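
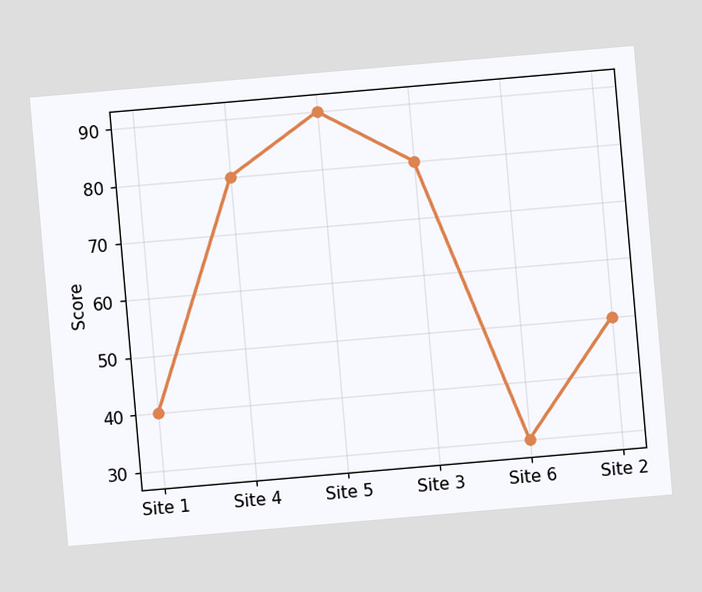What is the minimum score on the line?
The chart is tilted about 5° counter-clockwise. The lowest point is at Site 6, and reading across to the y-axis gives 30.

30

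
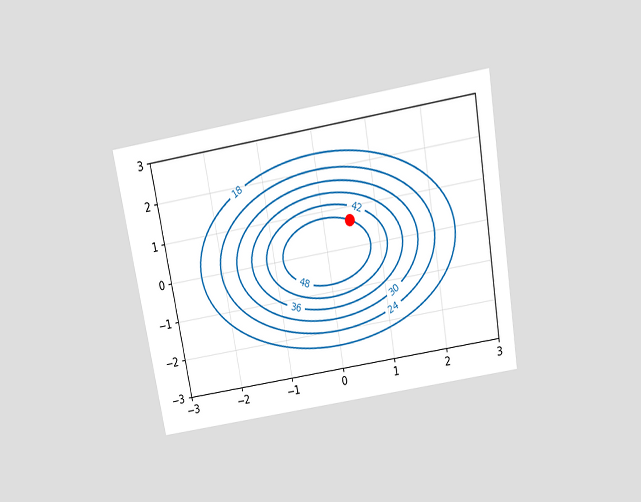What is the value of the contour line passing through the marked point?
48

The chart is tilted about 10° counter-clockwise and viewed slightly from above. The marked point sits on the contour labelled 48.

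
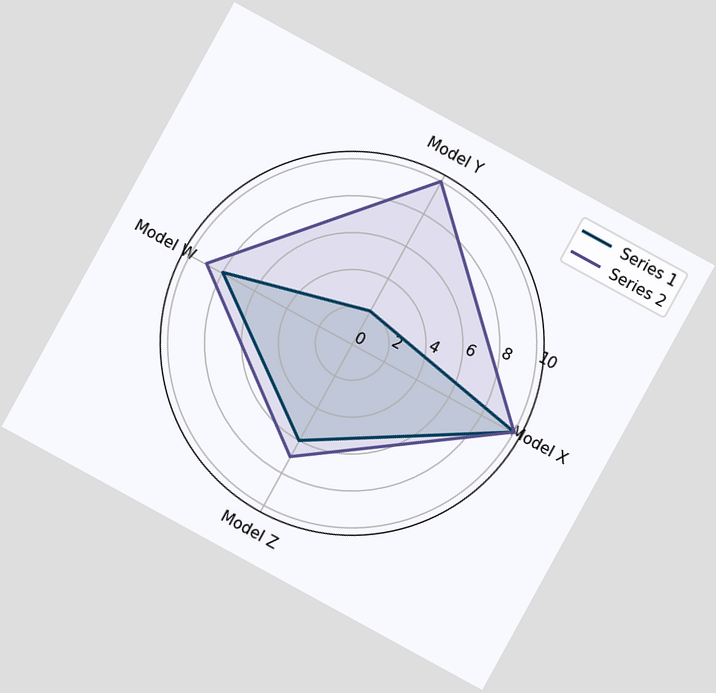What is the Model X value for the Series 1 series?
The chart is tilted about 29° clockwise. On the Model X axis, Series 1 reaches 10.

10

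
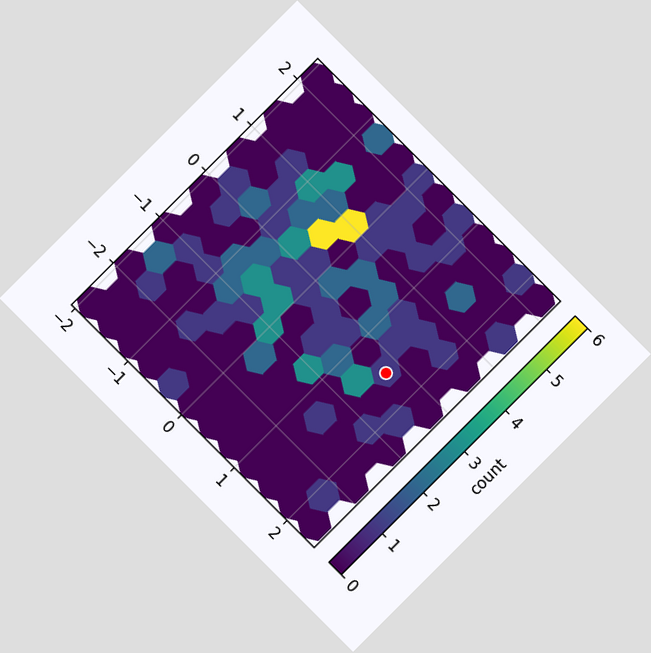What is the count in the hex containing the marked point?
The chart is tilted about 45° clockwise. The marked hex reads 1 on the colorbar.

1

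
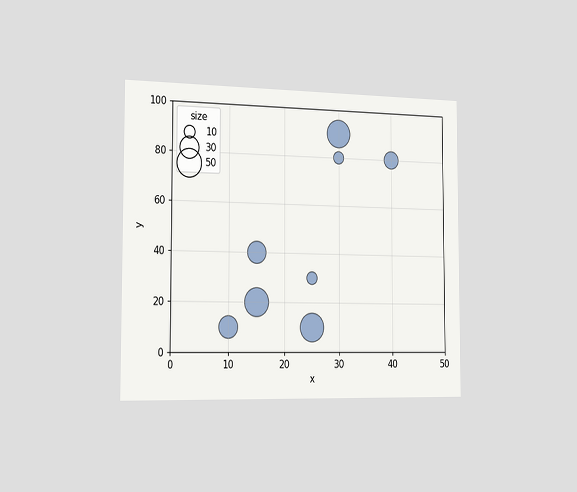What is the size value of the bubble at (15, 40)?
30

The chart is viewed slightly from the left. Matching the bubble at (15, 40) against the size legend gives 30.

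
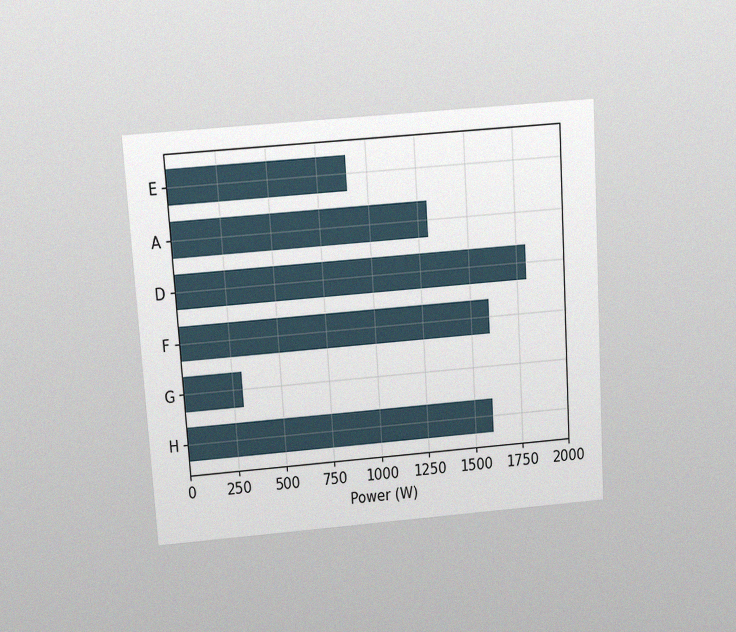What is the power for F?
The chart is tilted about 4° counter-clockwise and viewed slightly from above, with some photo noise. Reading along the chart's x-axis, the F bar reaches 1600W.

1600W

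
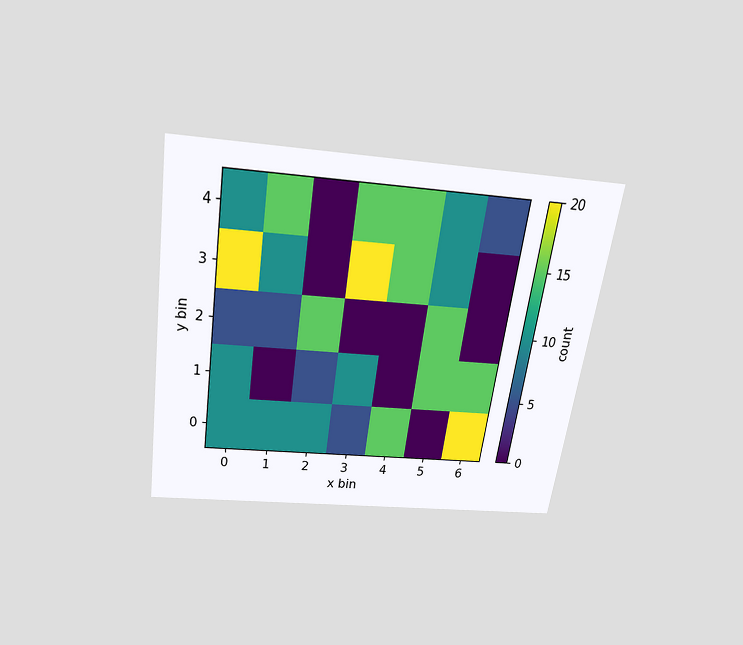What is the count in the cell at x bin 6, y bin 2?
The chart is tilted about 8° clockwise and viewed slightly from above. Matching the cell (6, 2) against the colorbar gives 0.

0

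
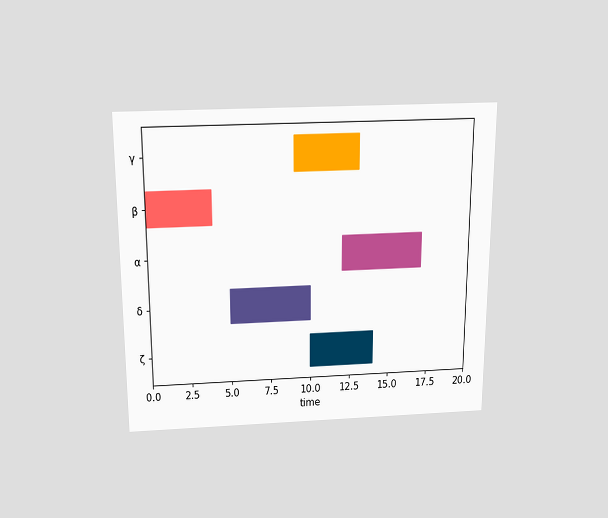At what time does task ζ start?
10

The chart is viewed slightly from above. The ζ bar begins at t=10.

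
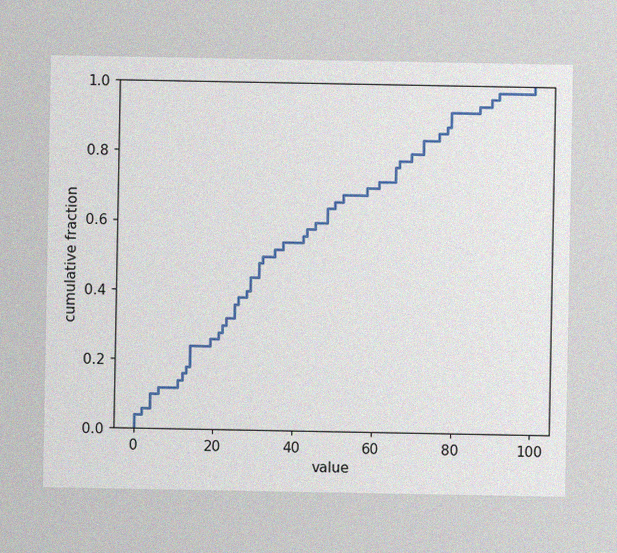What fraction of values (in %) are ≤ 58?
70%

The image has some photo noise and uneven lighting. At x=58 the ECDF step is at 70%.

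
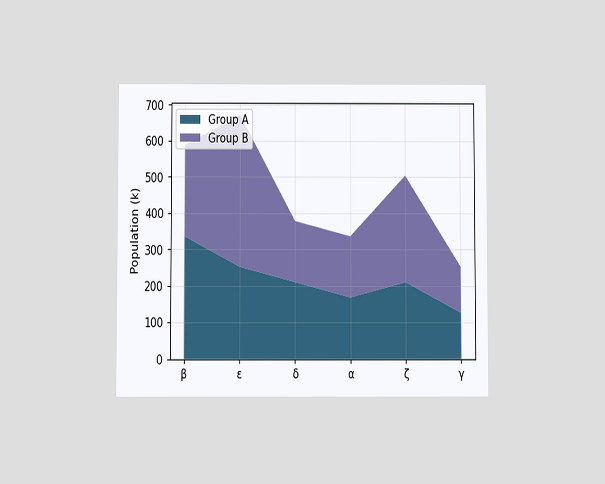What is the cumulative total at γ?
The chart is viewed slightly from below. The stacked total at γ reaches 252k.

252k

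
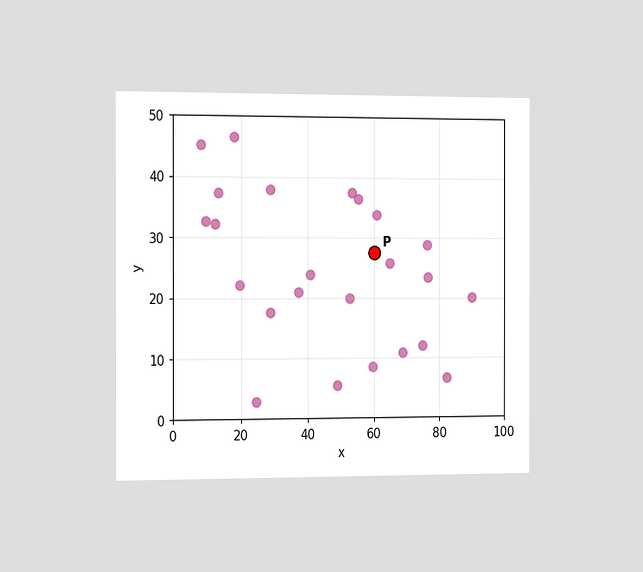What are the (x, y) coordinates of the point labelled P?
The chart is viewed slightly from the left. Following the gridlines from P to each axis, P sits at (60, 27.5).

(60, 27.5)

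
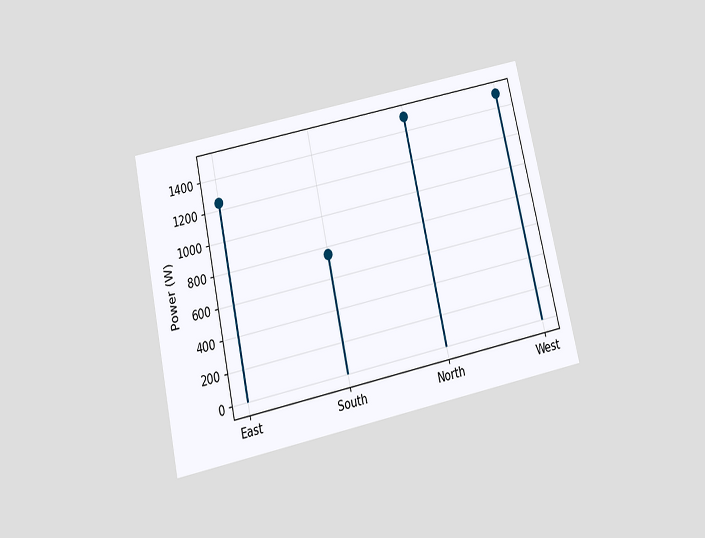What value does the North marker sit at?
The chart is tilted about 12° counter-clockwise and viewed slightly from below. The North marker sits at 1500W.

1500W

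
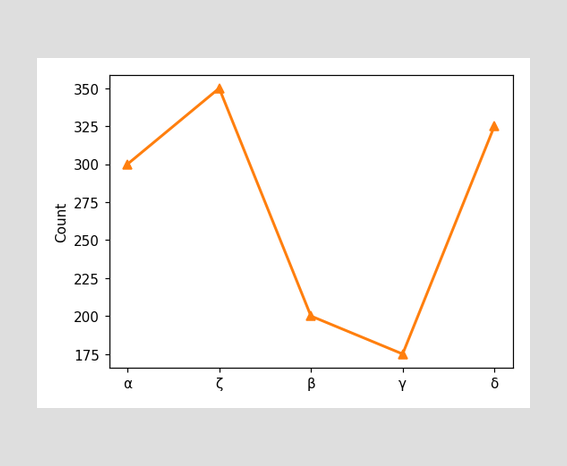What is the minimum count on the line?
The lowest point is at γ, and reading across to the y-axis gives 175.

175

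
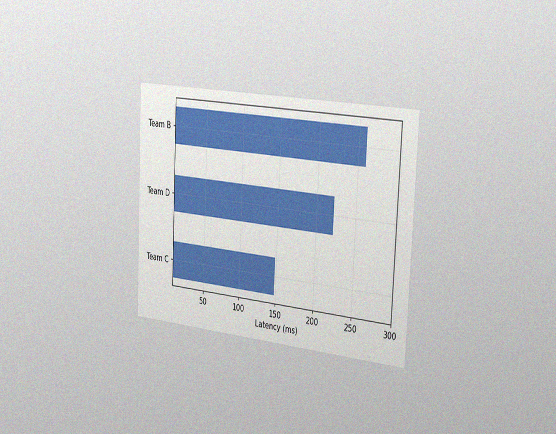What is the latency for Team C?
The chart is tilted about 3° clockwise and viewed slightly from the right, with some photo noise. Reading along the chart's x-axis, the Team C bar reaches 148ms.

148ms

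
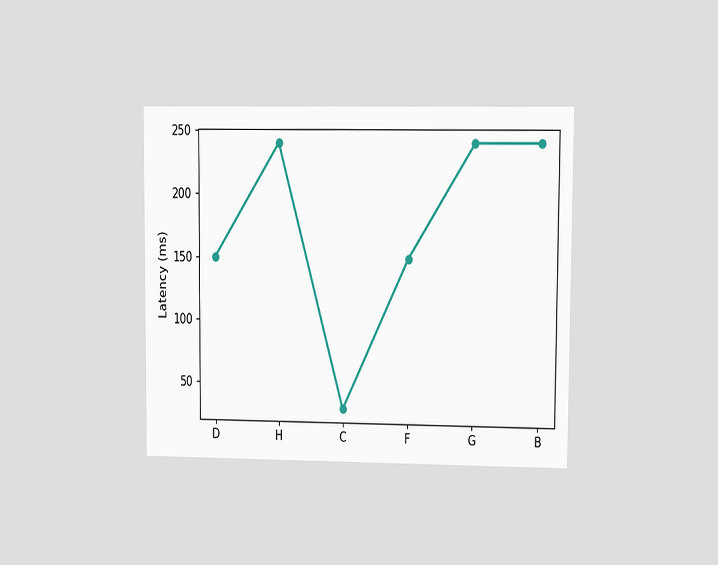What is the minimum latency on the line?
The chart is viewed at a slight angle. The lowest point is at C, and reading across to the y-axis gives 30ms.

30ms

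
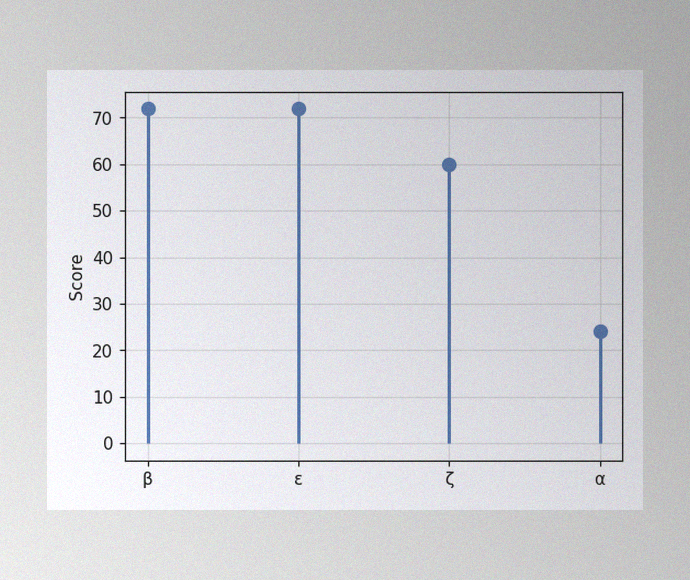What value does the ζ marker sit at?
60

The image has some photo noise and uneven lighting. The ζ marker sits at 60.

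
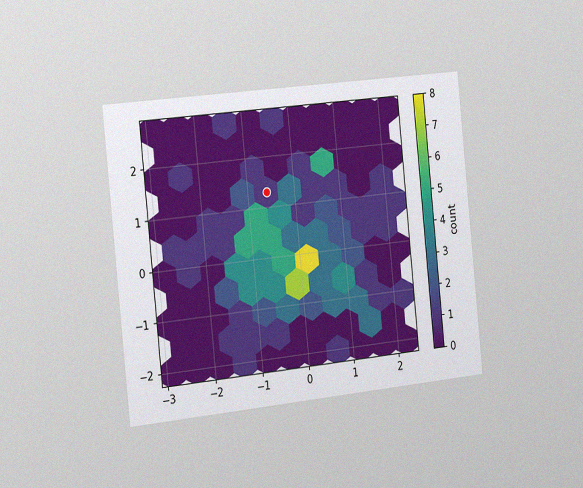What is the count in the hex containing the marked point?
The chart is tilted about 6° counter-clockwise and viewed slightly from the left, with some photo noise. The marked hex reads 1 on the colorbar.

1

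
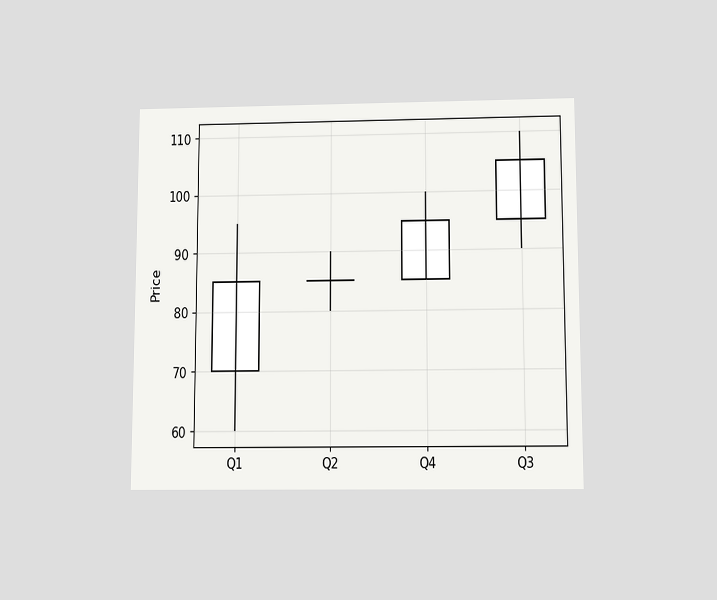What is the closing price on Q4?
The chart is viewed slightly from below. The Q4 candle closes at 95.

95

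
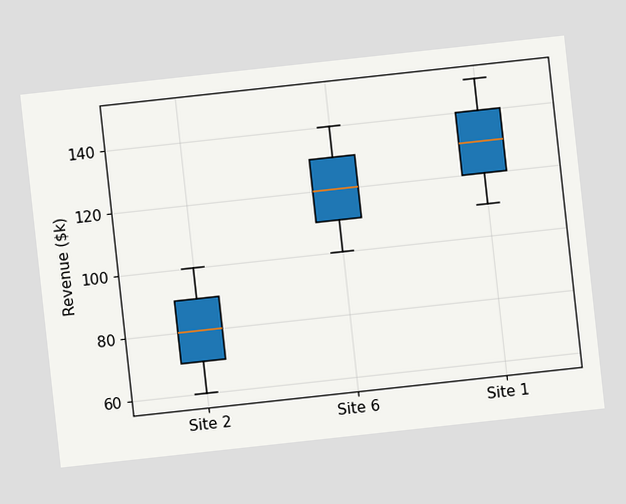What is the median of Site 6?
The chart is tilted about 6° counter-clockwise. The median line in the Site 6 box sits at $120k.

$120k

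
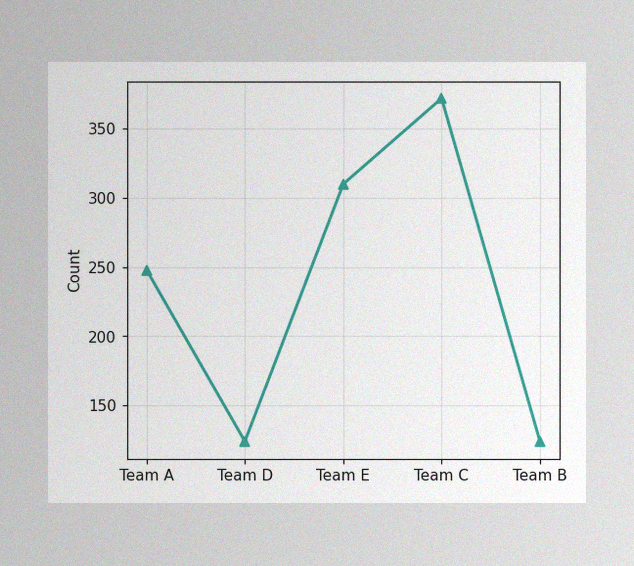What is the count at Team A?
248

The image has some photo noise and uneven lighting. At Team A, the line is at 248.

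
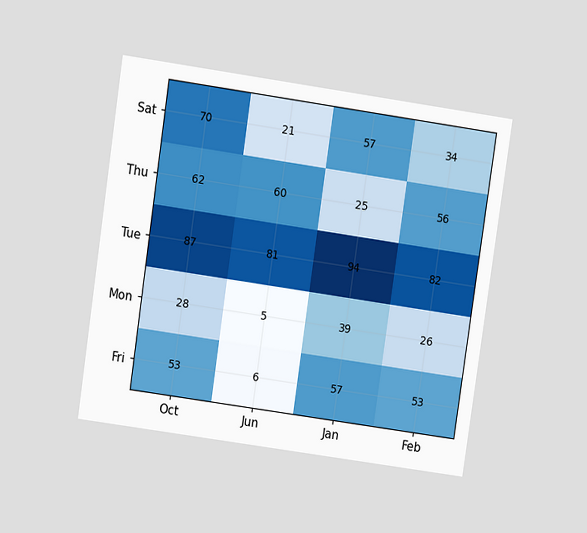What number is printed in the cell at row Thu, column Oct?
The chart is tilted about 8° clockwise and viewed at a slight angle. The (Thu, Oct) cell reads 62.

62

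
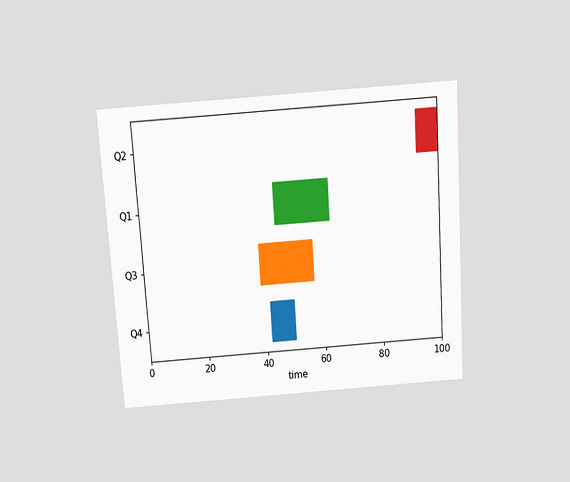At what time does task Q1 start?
The chart is tilted about 4° counter-clockwise and viewed slightly from above. The Q1 bar begins at t=45.

45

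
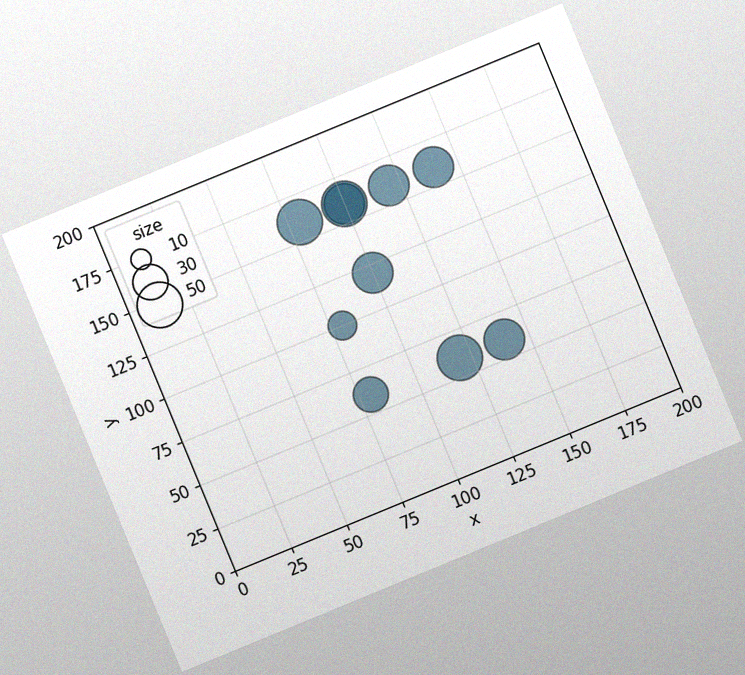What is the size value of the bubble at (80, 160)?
The chart is tilted about 22° counter-clockwise, with some photo noise. Matching the bubble at (80, 160) against the size legend gives 50.

50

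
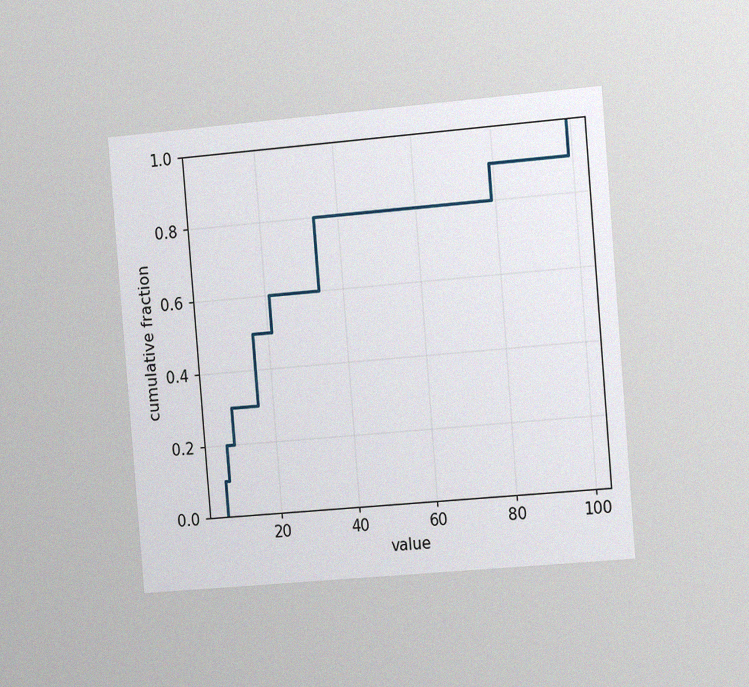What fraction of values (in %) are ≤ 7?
The chart is tilted about 5° counter-clockwise and viewed slightly from the right, with some photo noise. At x=7 the ECDF step is at 20%.

20%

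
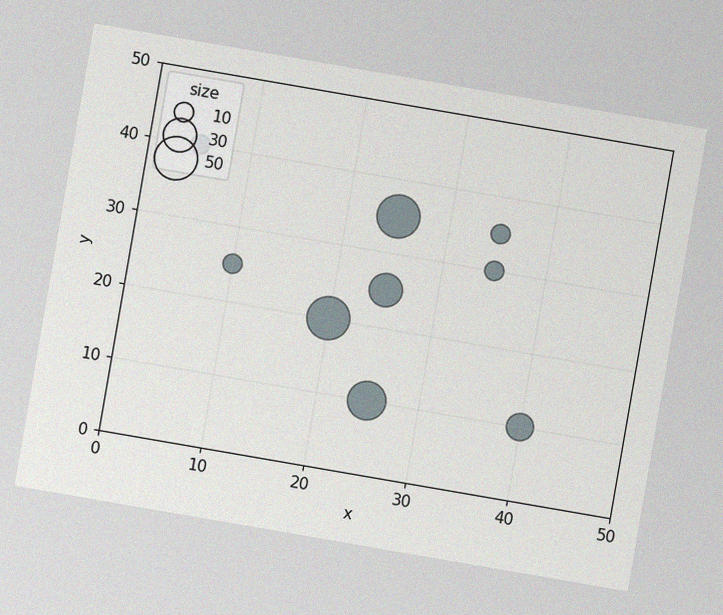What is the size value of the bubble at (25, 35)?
50

The chart is tilted about 10° clockwise, with some photo noise. Matching the bubble at (25, 35) against the size legend gives 50.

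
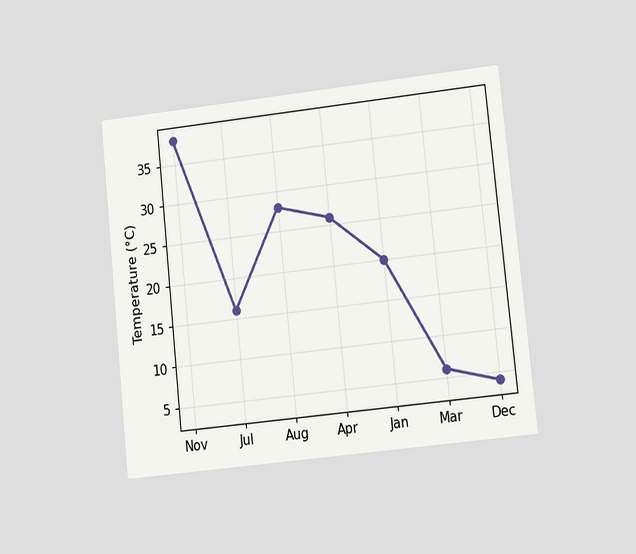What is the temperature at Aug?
The chart is tilted about 6° counter-clockwise and viewed at a slight angle. At Aug, the line is at 28°C.

28°C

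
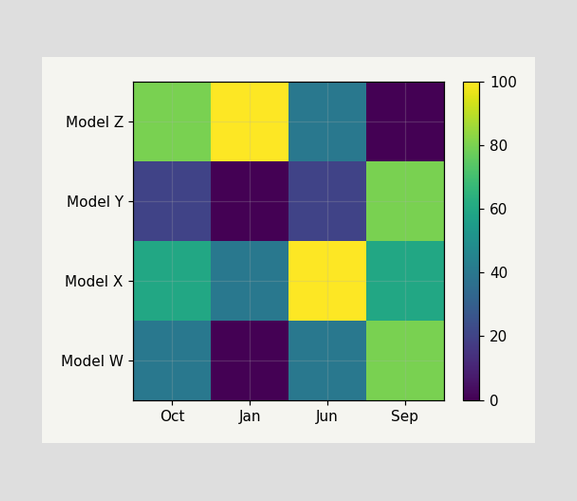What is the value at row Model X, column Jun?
100

Matching cell (Model X, Jun) against the colorbar gives 100.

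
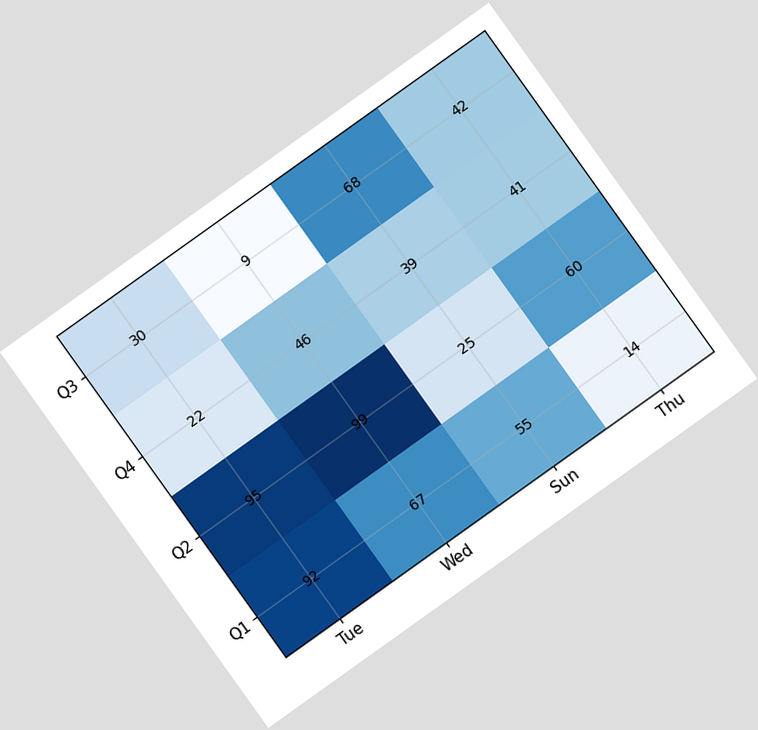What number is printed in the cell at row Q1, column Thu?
14

The chart is tilted about 36° counter-clockwise. The (Q1, Thu) cell reads 14.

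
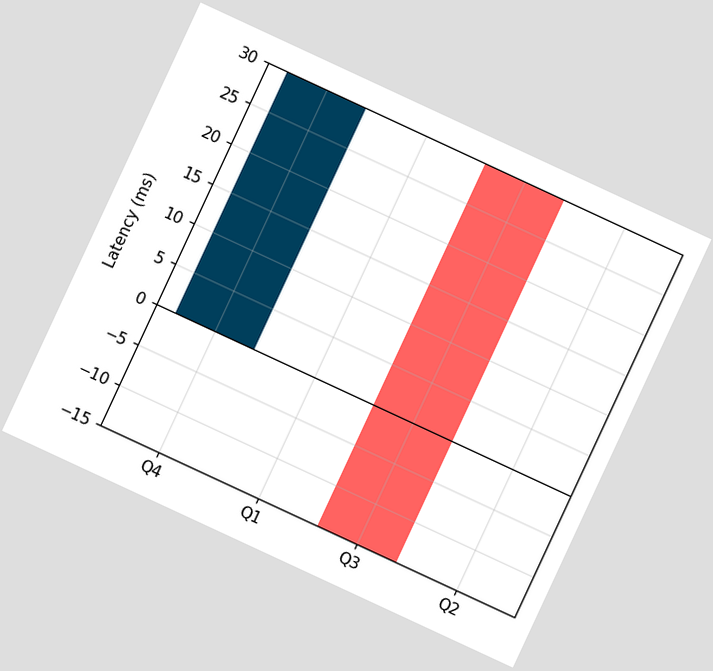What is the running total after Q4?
The chart is tilted about 25° clockwise. After Q4 the running total reaches 30ms.

30ms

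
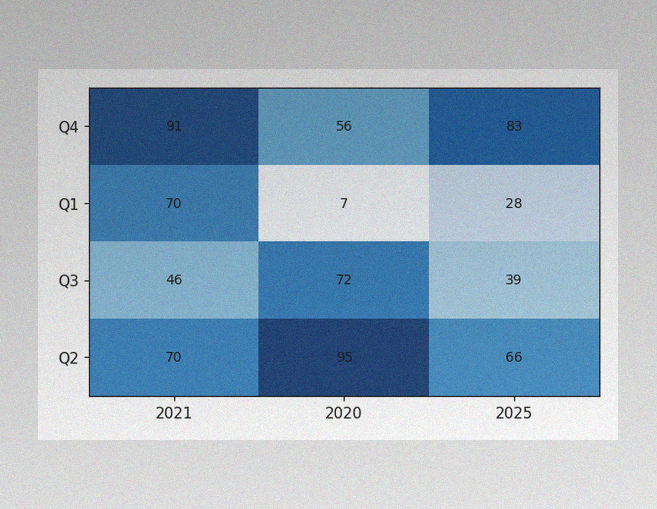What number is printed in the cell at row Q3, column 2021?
46

The image has some photo noise and uneven lighting. The (Q3, 2021) cell reads 46.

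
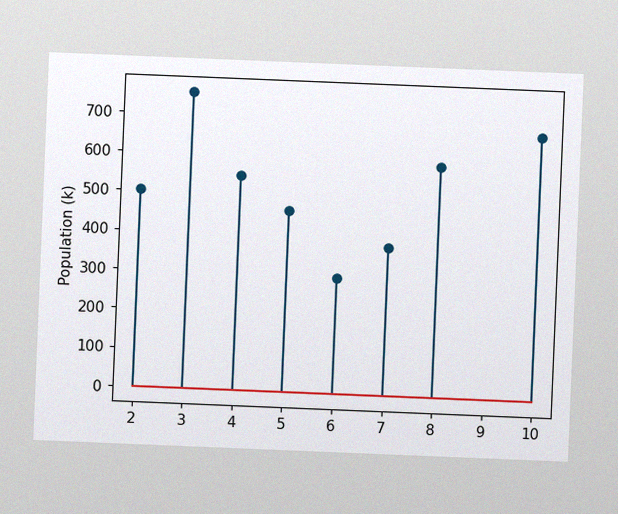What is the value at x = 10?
672k

The chart is tilted about 2° clockwise, with some photo noise. The stem at x=10 reaches 672k.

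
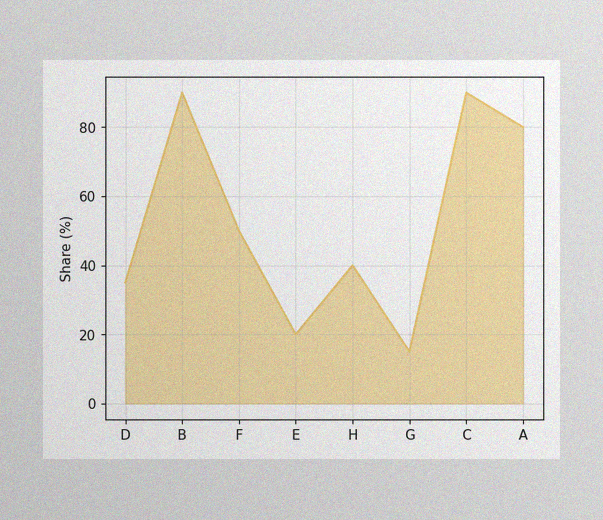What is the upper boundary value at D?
The image has some photo noise and uneven lighting. At D the upper boundary is at 35%.

35%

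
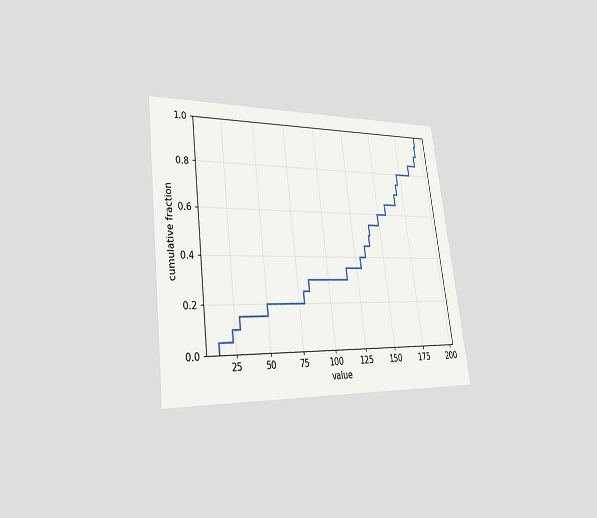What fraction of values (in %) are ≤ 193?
95%

The chart is tilted about 7° counter-clockwise and viewed slightly from the left. At x=193 the ECDF step is at 95%.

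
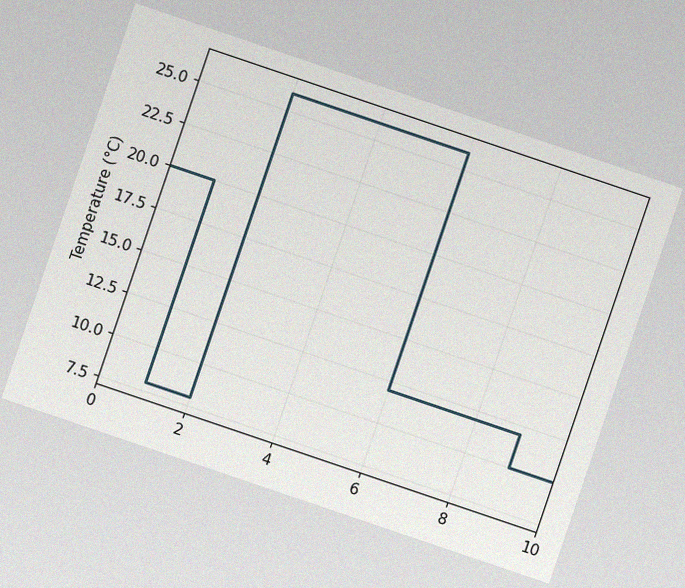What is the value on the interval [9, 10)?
The chart is tilted about 19° clockwise, with some photo noise. On [9, 10) the step sits at 10°C.

10°C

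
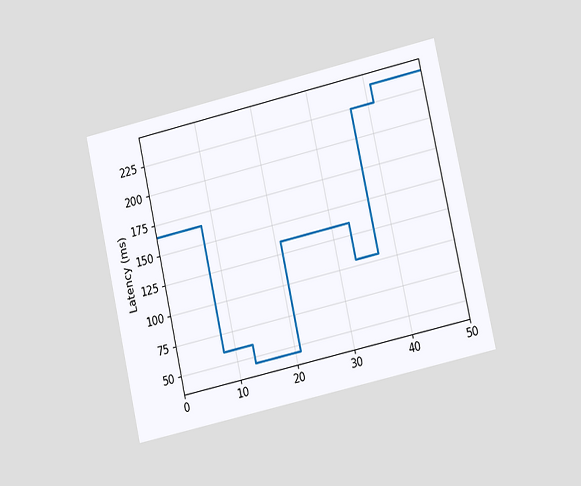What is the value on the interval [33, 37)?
105ms

The chart is tilted about 13° counter-clockwise and viewed at a slight angle. On [33, 37) the step sits at 105ms.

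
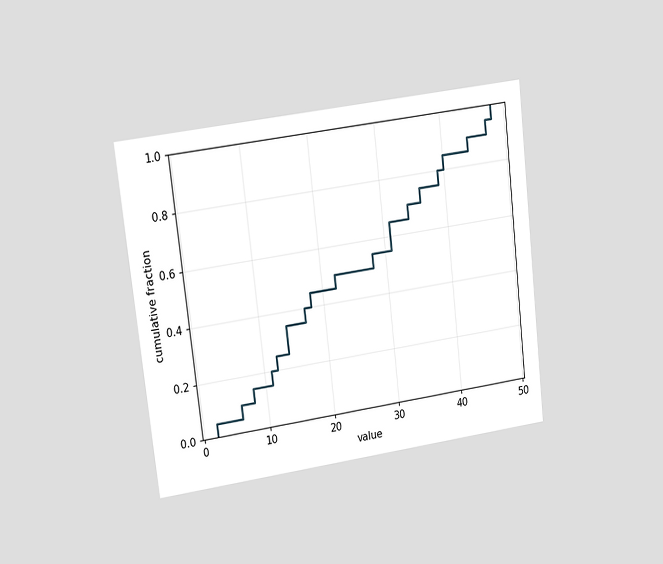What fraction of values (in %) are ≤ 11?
20%

The chart is tilted about 7° counter-clockwise and viewed at a slight angle. At x=11 the ECDF step is at 20%.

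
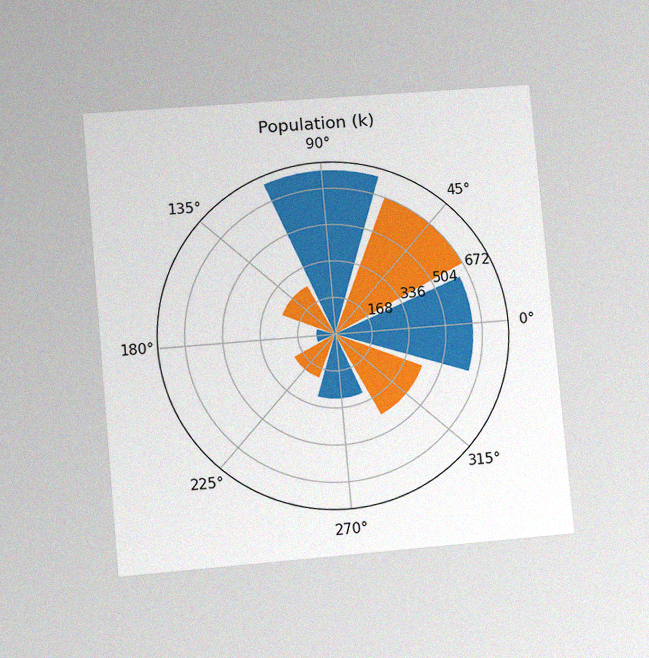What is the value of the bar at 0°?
630k

The chart is tilted about 5° counter-clockwise and viewed at a slight angle, with some photo noise. The bar at 0° reaches 630k on the radial axis.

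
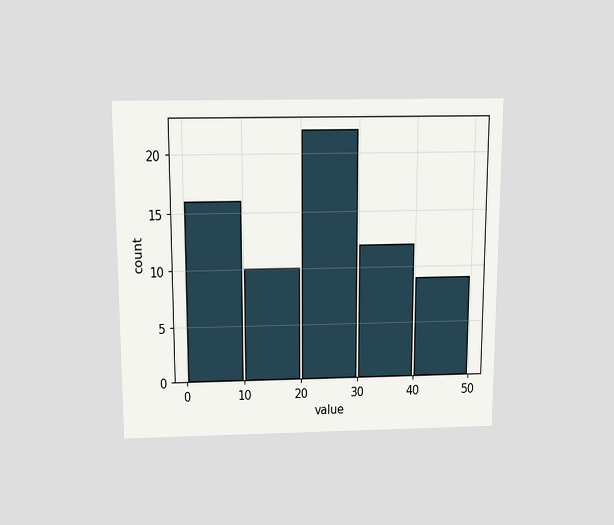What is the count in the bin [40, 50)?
The chart is viewed slightly from above. The [40, 50) bin has height 9.

9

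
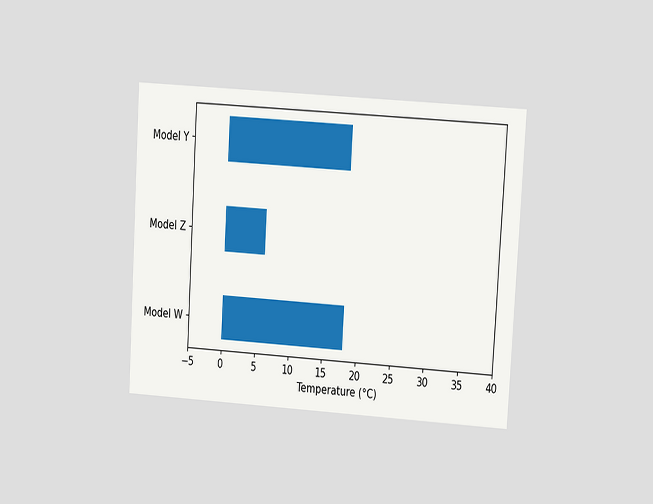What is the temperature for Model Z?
The chart is tilted about 3° clockwise and viewed at a slight angle. Reading along the chart's x-axis, the Model Z bar reaches 6°C.

6°C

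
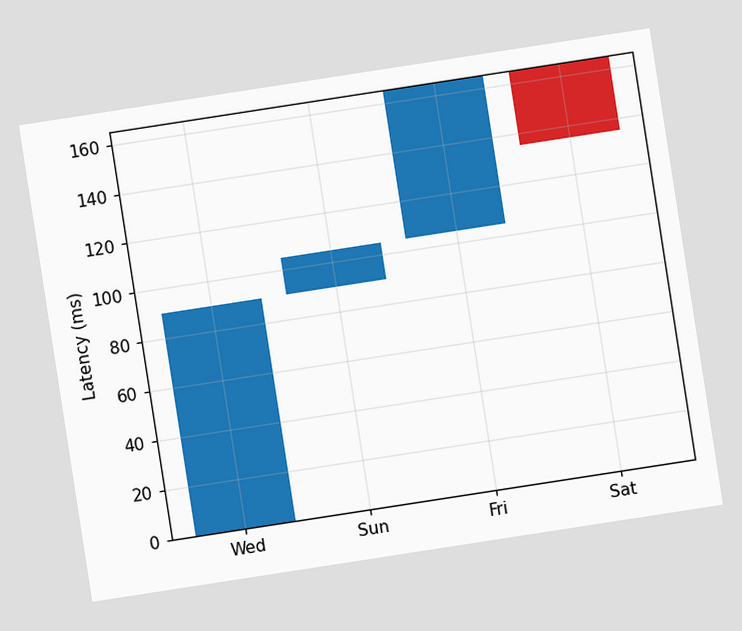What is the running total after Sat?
135ms

The chart is tilted about 9° counter-clockwise. After Sat the running total reaches 135ms.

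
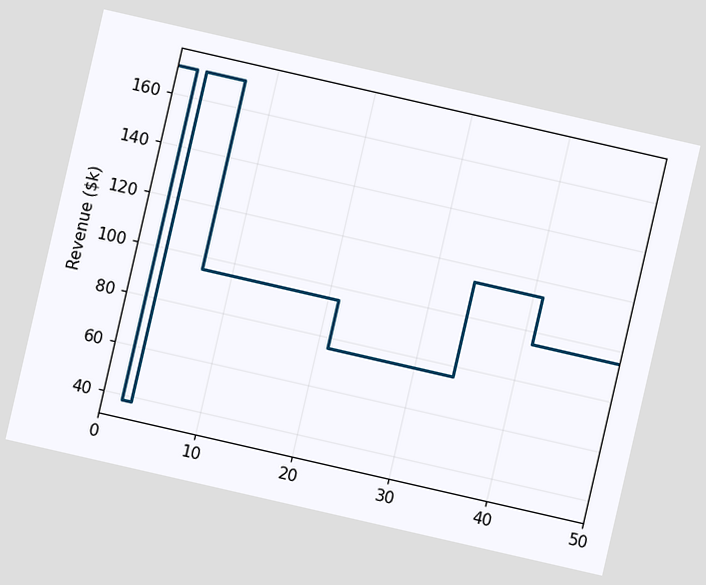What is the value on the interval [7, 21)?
$95k

The chart is tilted about 13° clockwise. On [7, 21) the step sits at $95k.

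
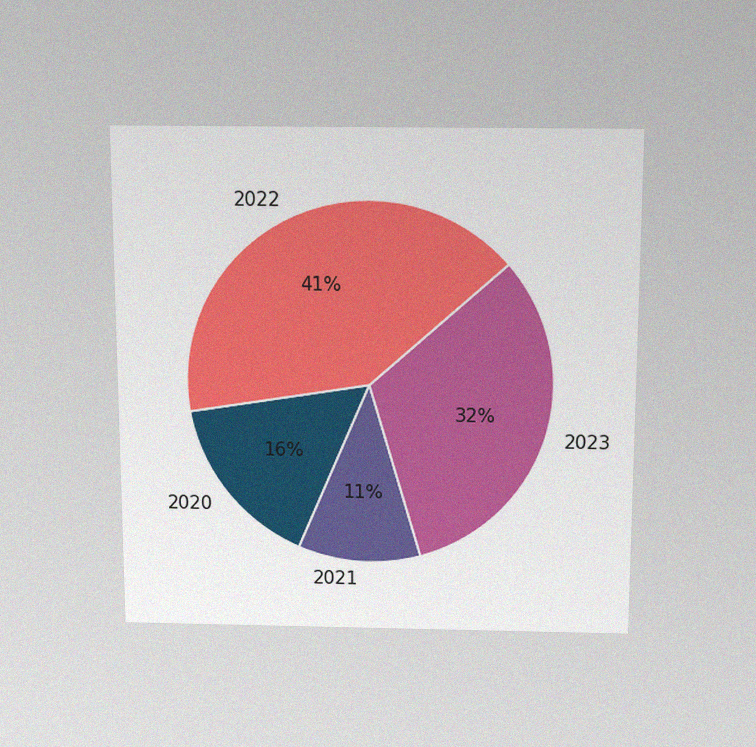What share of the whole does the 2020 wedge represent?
16%

The chart is viewed slightly from above, with some photo noise. The 2020 slice takes up 16% of the pie.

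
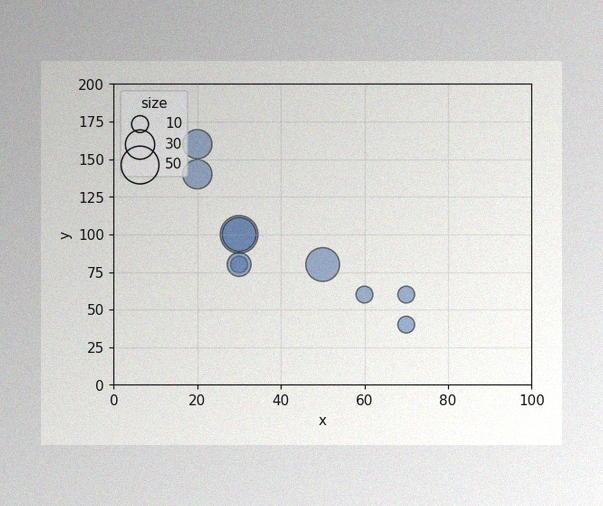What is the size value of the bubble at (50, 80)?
40

The image has some photo noise and uneven lighting. Matching the bubble at (50, 80) against the size legend gives 40.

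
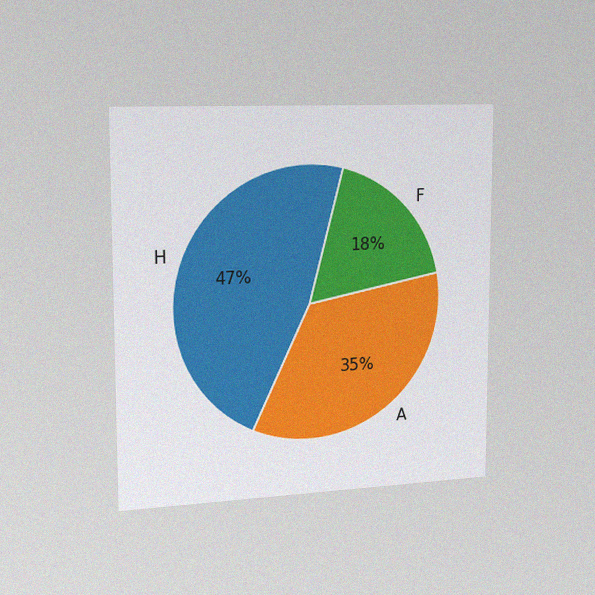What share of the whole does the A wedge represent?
The chart is viewed slightly from the left, with some photo noise. The A slice takes up 35% of the pie.

35%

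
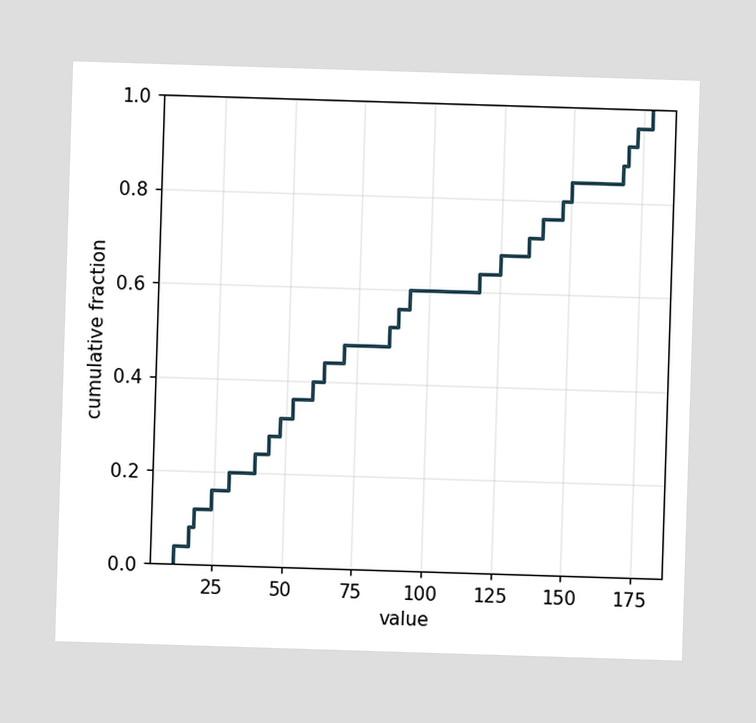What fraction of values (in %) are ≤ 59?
At x=59 the ECDF step is at 40%.

40%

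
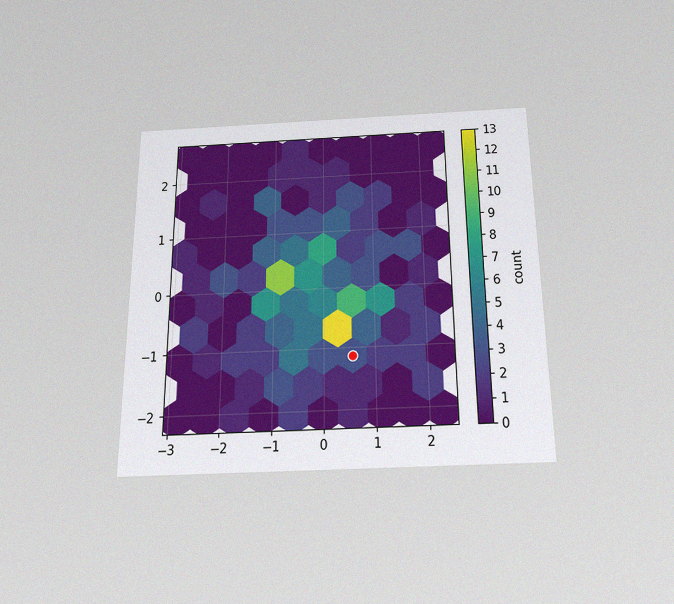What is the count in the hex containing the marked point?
3

The chart is viewed slightly from below, with some photo noise. The marked hex reads 3 on the colorbar.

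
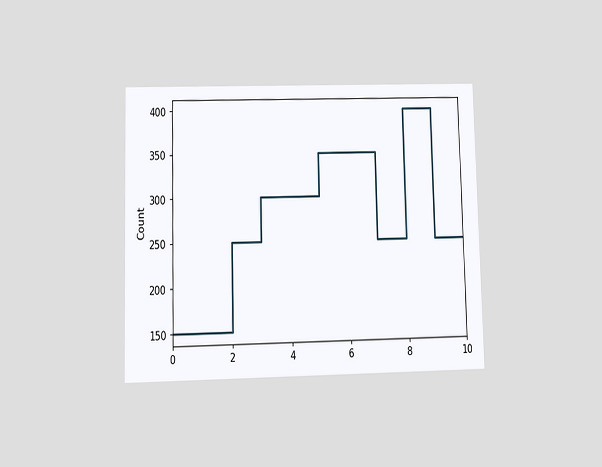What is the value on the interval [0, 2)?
The chart is viewed at a slight angle. On [0, 2) the step sits at 150.

150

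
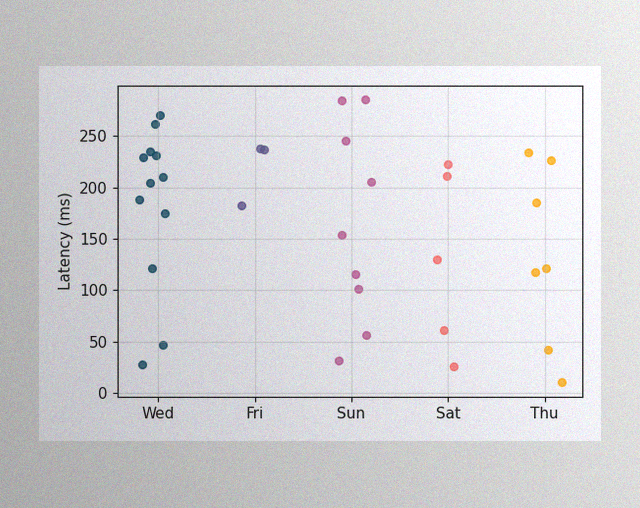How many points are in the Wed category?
12

The image has some photo noise and uneven lighting. Counting the markers in the Wed column gives 12.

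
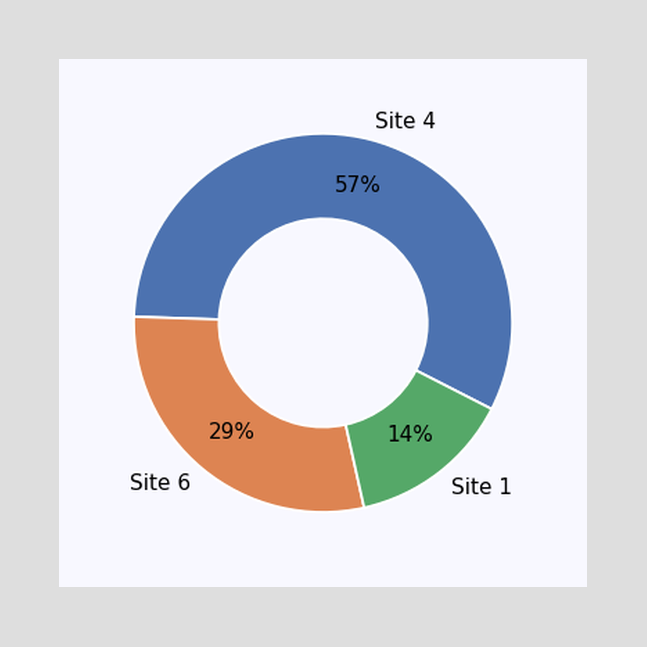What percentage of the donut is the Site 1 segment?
The Site 1 segment takes up 14% of the ring.

14%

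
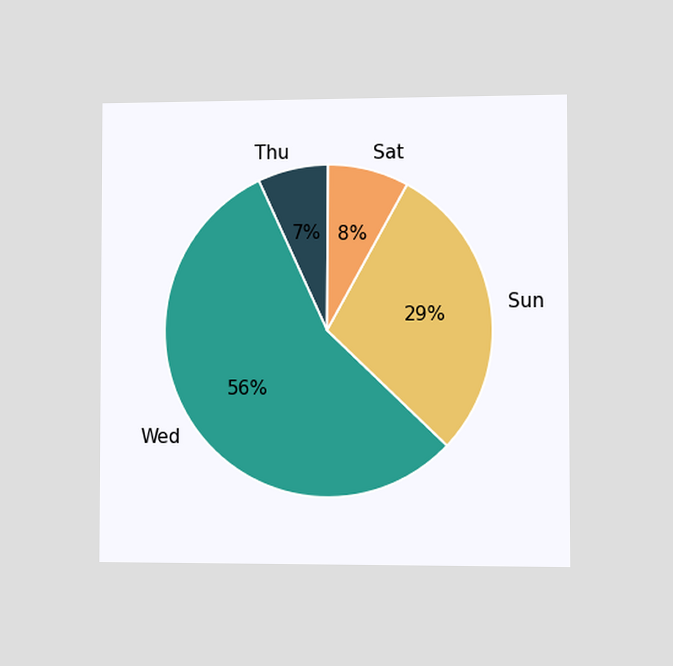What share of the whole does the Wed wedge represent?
56%

The chart is viewed slightly from the right. The Wed slice takes up 56% of the pie.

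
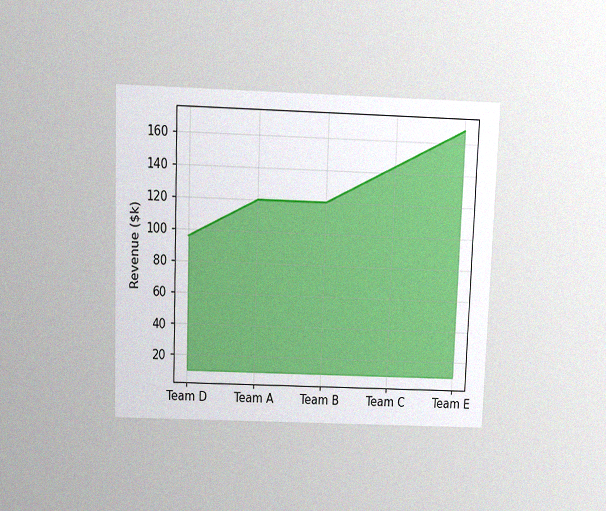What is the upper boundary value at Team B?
$120k

The chart is tilted about 2° clockwise and viewed slightly from above, with some photo noise. At Team B the upper boundary is at $120k.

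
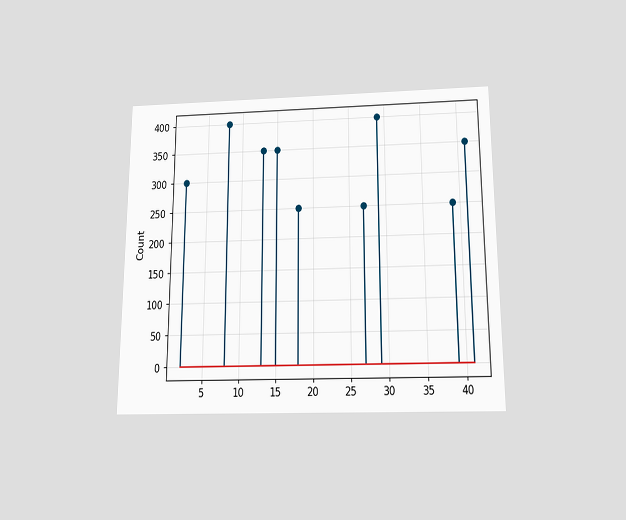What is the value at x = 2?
300

The chart is viewed slightly from below. The stem at x=2 reaches 300.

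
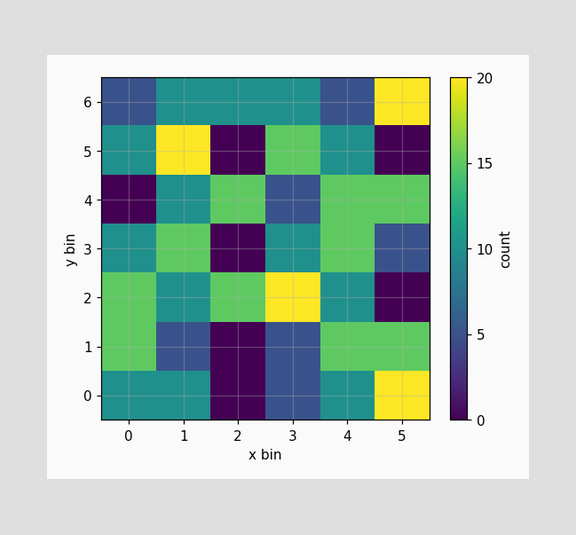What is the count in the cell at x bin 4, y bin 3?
15

Matching the cell (4, 3) against the colorbar gives 15.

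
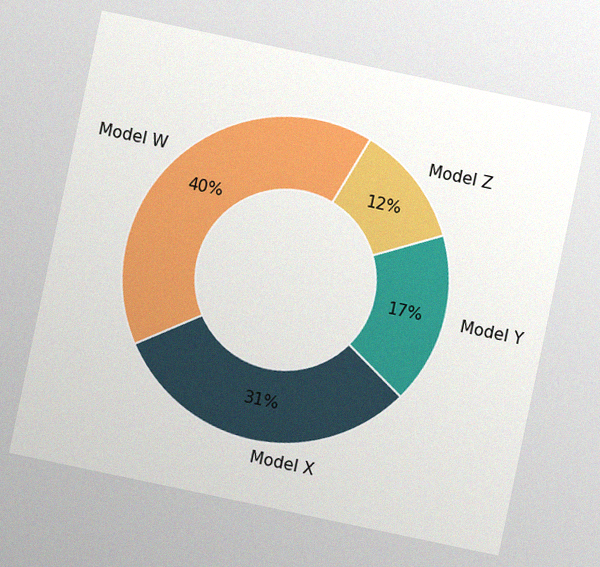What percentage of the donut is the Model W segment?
40%

The chart is tilted about 12° clockwise, with some photo noise. The Model W segment takes up 40% of the ring.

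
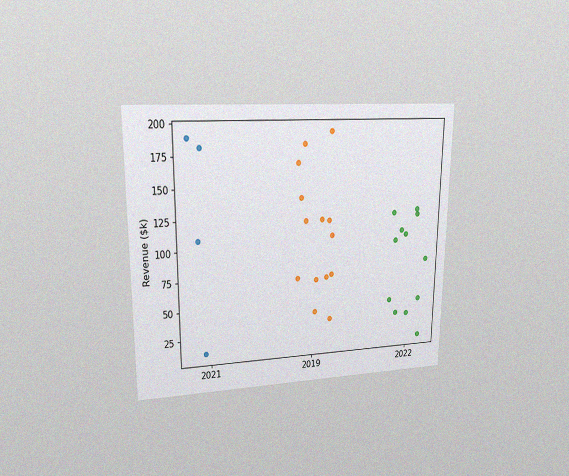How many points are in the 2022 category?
The chart is viewed at a slight angle, with some photo noise. Counting the markers in the 2022 column gives 12.

12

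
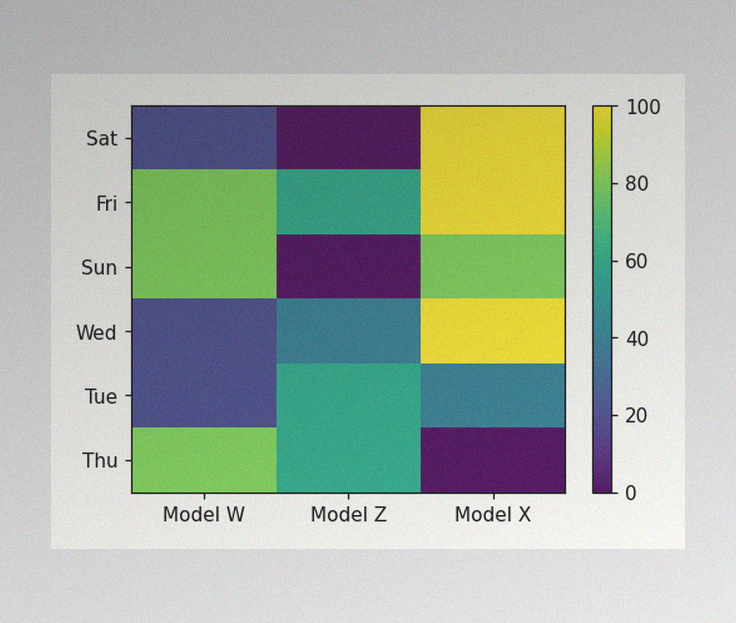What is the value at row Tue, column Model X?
40

The image has some photo noise and uneven lighting. Matching cell (Tue, Model X) against the colorbar gives 40.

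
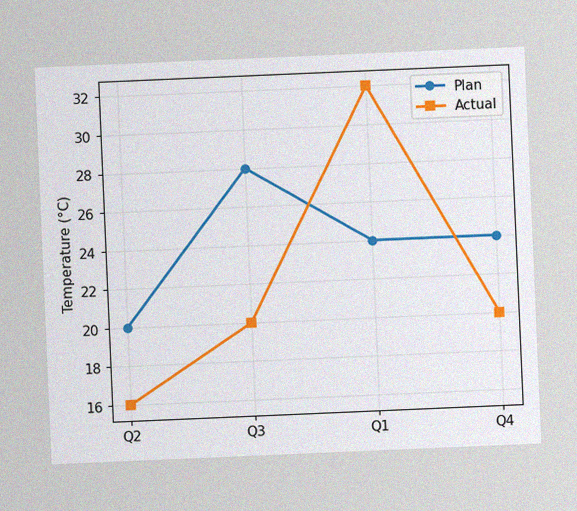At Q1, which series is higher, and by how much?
The chart is tilted about 2° counter-clockwise, with some photo noise. At Q1, Actual sits above the other line by 8°C.

Actual, by 8°C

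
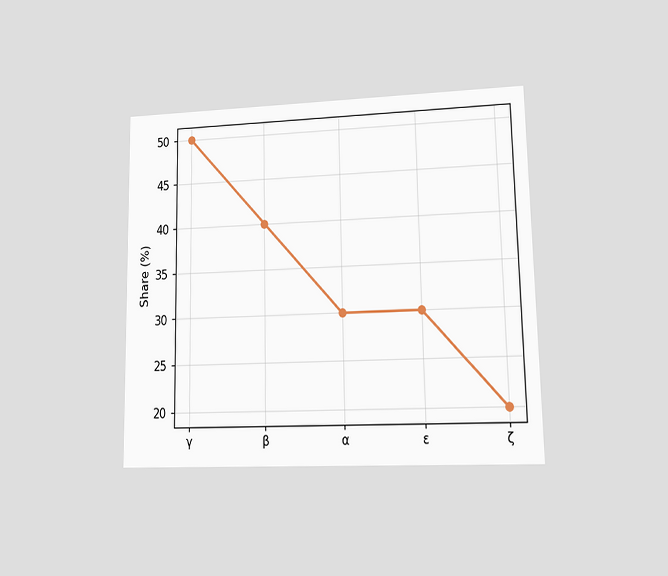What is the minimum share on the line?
20%

The chart is viewed at a slight angle. The lowest point is at ζ, and reading across to the y-axis gives 20%.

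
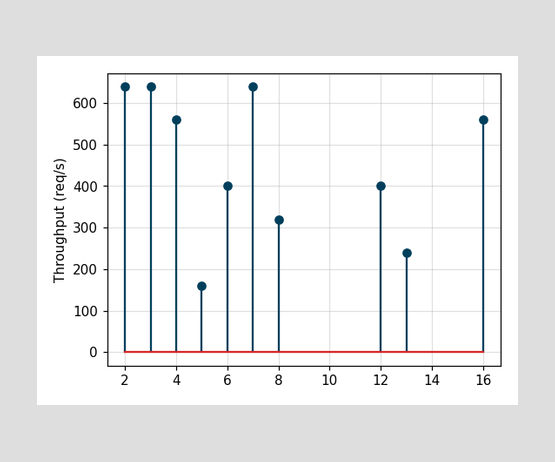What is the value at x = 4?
560req/s

The stem at x=4 reaches 560req/s.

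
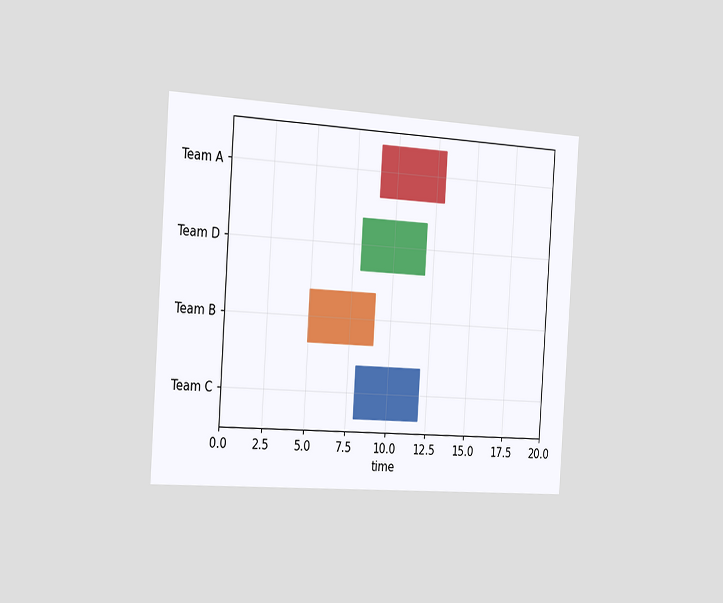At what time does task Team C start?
8

The chart is tilted about 4° clockwise and viewed slightly from the left. The Team C bar begins at t=8.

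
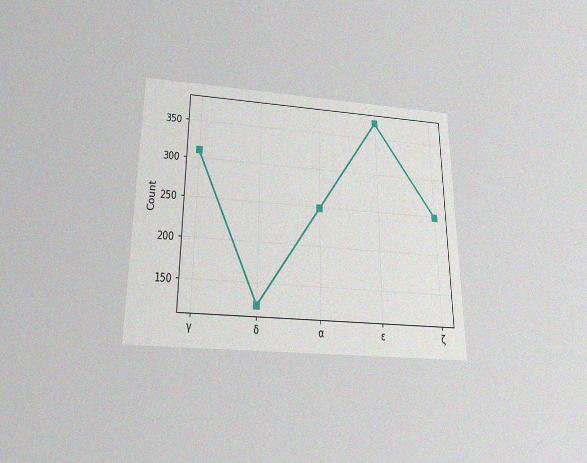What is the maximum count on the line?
372

The chart is viewed slightly from below, with some photo noise. The highest point is at ε, and reading across to the y-axis gives 372.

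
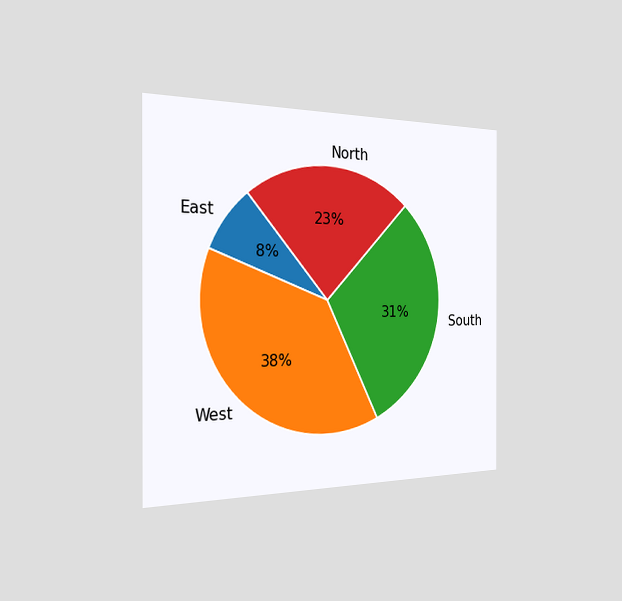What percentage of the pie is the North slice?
The chart is viewed slightly from the left. The North slice takes up 23% of the pie.

23%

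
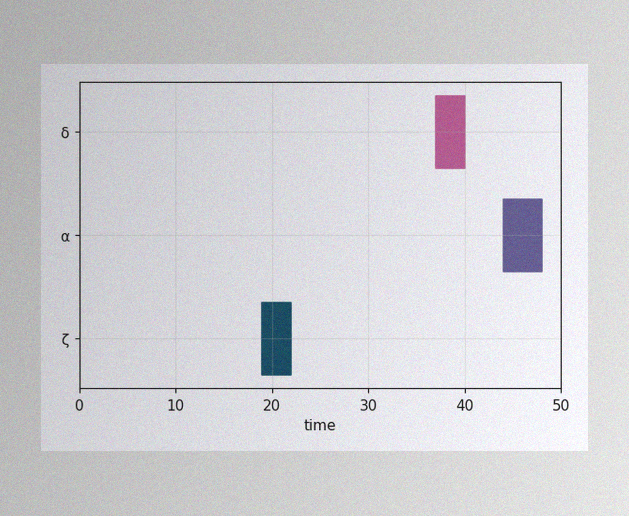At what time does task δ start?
37

The image has some photo noise and uneven lighting. The δ bar begins at t=37.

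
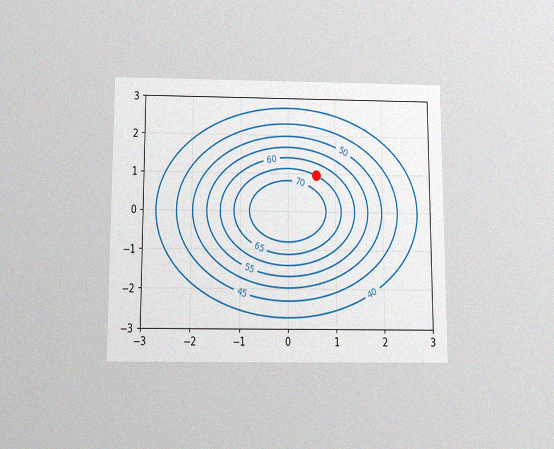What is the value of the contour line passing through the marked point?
The chart is viewed slightly from below, with some photo noise. The marked point sits on the contour labelled 65.

65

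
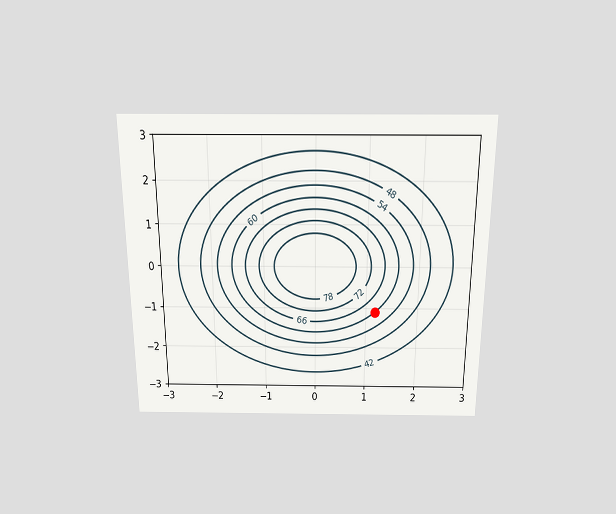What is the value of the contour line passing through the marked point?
The chart is viewed slightly from above. The marked point sits on the contour labelled 60.

60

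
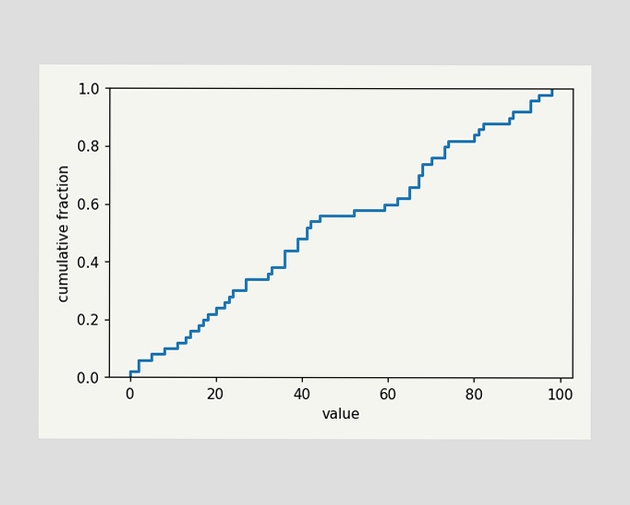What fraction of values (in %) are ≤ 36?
44%

At x=36 the ECDF step is at 44%.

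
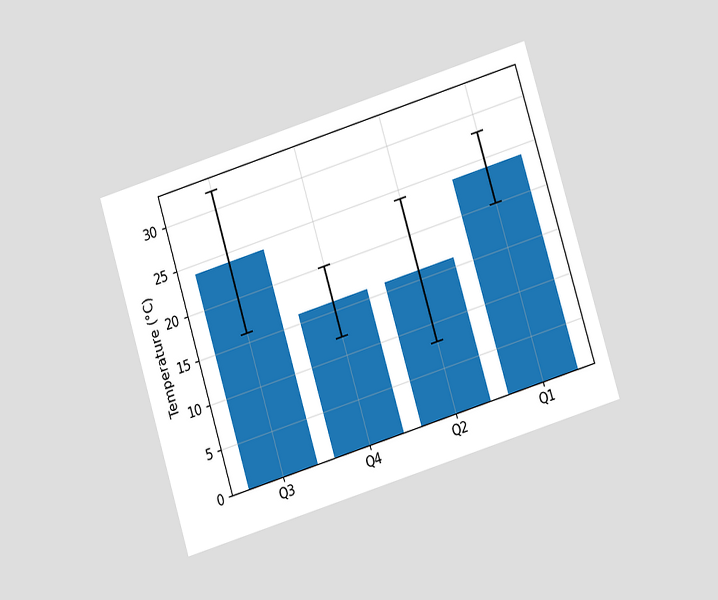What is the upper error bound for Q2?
The chart is tilted about 17° counter-clockwise and viewed at a slight angle. The Q2 bar's upper whisker reaches 24°C.

24°C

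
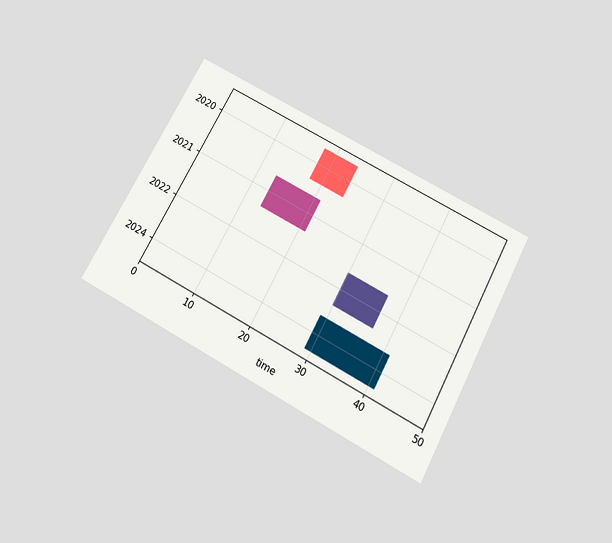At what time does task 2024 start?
29

The chart is tilted about 28° clockwise and viewed slightly from below. The 2024 bar begins at t=29.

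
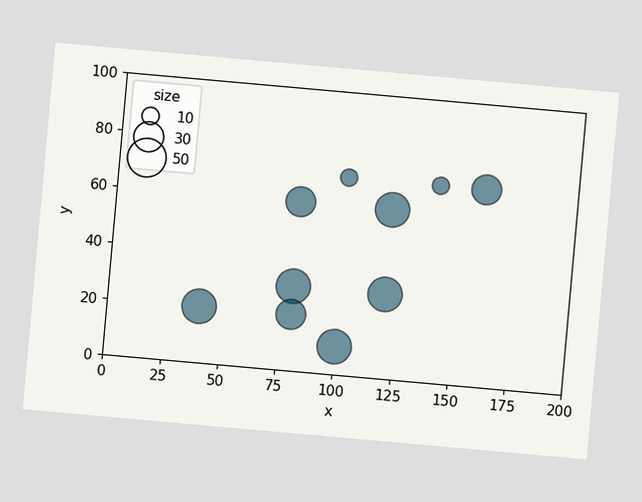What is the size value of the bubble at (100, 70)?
10

The chart is tilted about 5° clockwise. Matching the bubble at (100, 70) against the size legend gives 10.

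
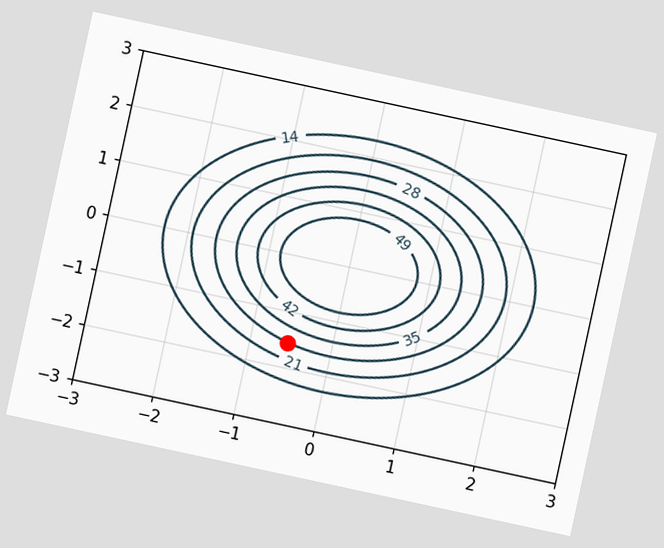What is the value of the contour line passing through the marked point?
The chart is tilted about 12° clockwise. The marked point sits on the contour labelled 28.

28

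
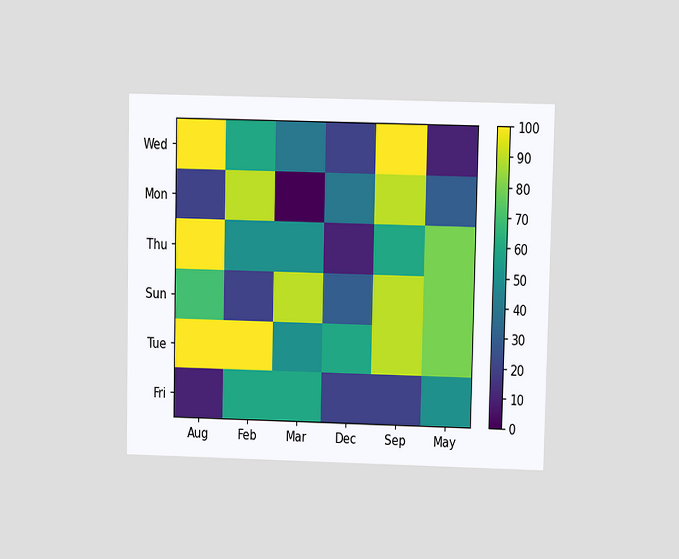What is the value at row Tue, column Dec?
The chart is viewed at a slight angle. Matching cell (Tue, Dec) against the colorbar gives 60.

60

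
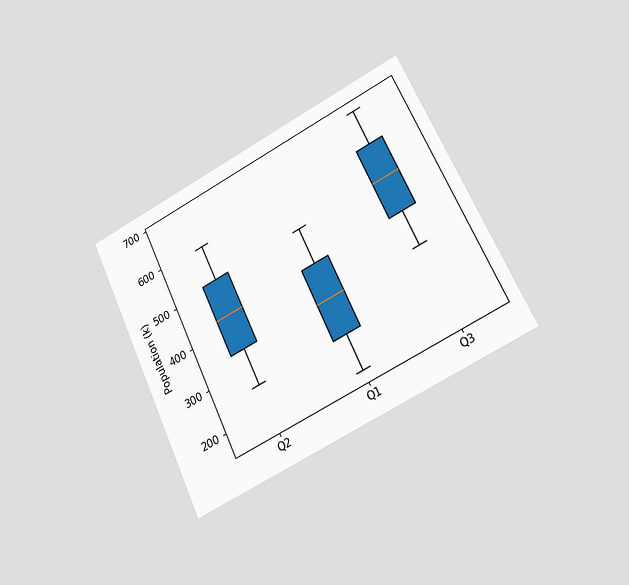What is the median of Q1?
The chart is tilted about 25° counter-clockwise and viewed slightly from the right. The median line in the Q1 box sits at 340k.

340k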